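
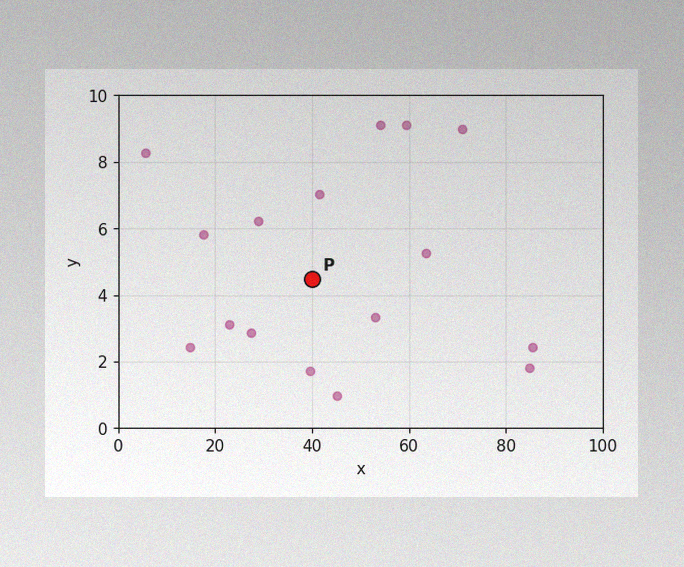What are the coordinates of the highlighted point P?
(40, 4.5)

The image has some photo noise and uneven lighting. Following the gridlines from P to each axis, P sits at (40, 4.5).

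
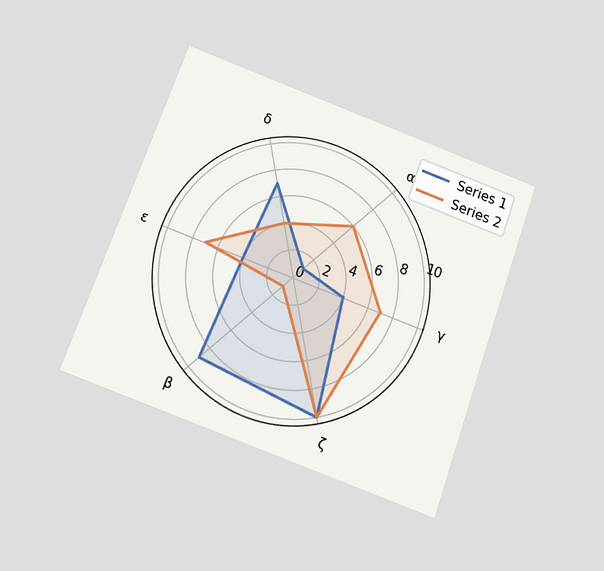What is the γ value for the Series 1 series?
The chart is tilted about 20° clockwise and viewed slightly from below. On the γ axis, Series 1 reaches 4.

4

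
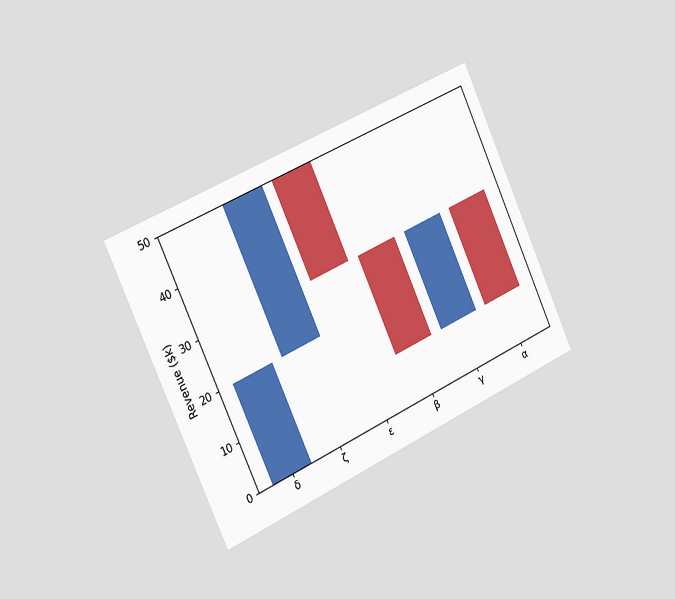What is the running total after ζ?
The chart is tilted about 25° counter-clockwise and viewed slightly from the left. After ζ the running total reaches $50k.

$50k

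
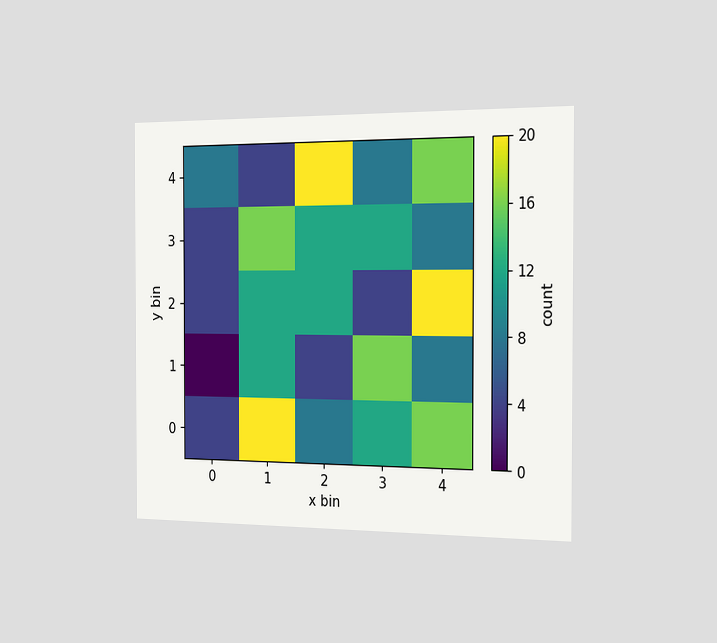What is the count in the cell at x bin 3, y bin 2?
4

The chart is viewed slightly from the right. Matching the cell (3, 2) against the colorbar gives 4.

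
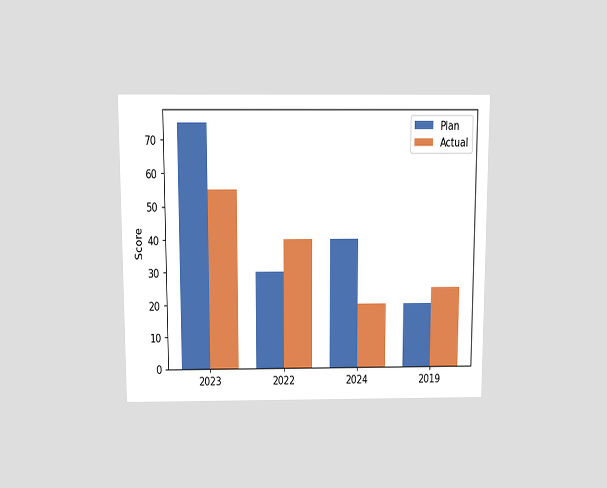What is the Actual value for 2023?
The chart is viewed slightly from above. The Actual bar at 2023 reaches 55 on the y-axis.

55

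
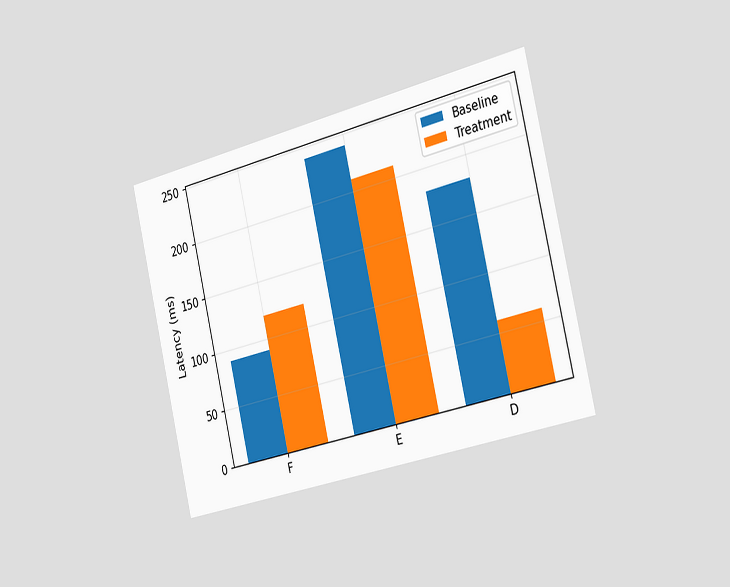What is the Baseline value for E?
240ms

The chart is tilted about 13° counter-clockwise and viewed slightly from the right. The Baseline bar at E reaches 240ms on the y-axis.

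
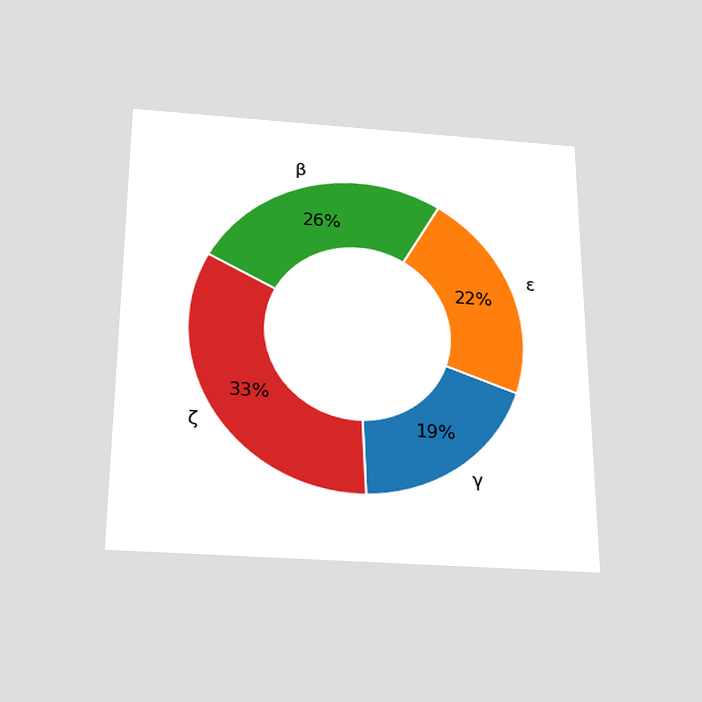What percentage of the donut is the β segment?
26%

The chart is viewed slightly from below. The β segment takes up 26% of the ring.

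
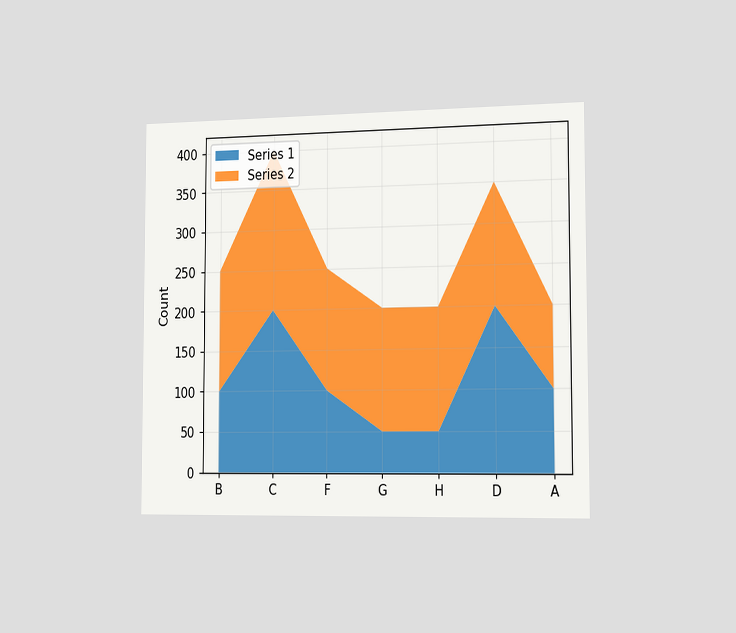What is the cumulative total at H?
200

The chart is viewed slightly from the right. The stacked total at H reaches 200.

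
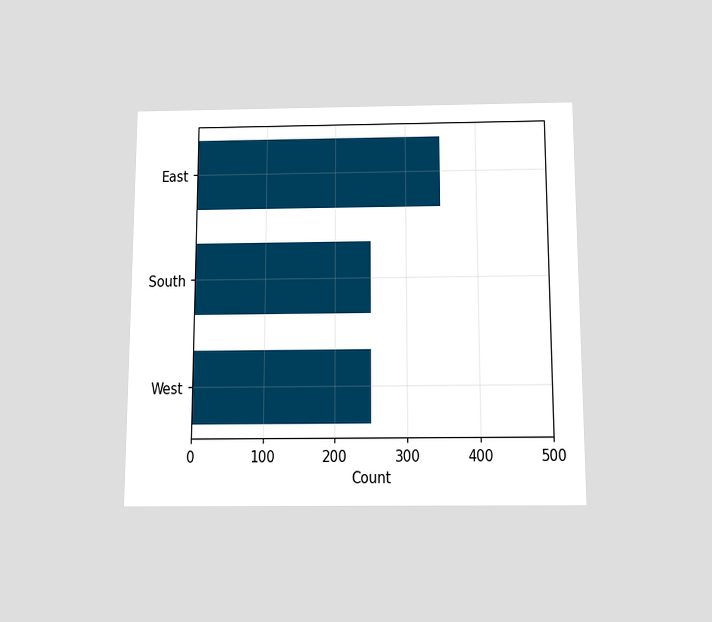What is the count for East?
The chart is viewed slightly from below. Reading along the chart's x-axis, the East bar reaches 350.

350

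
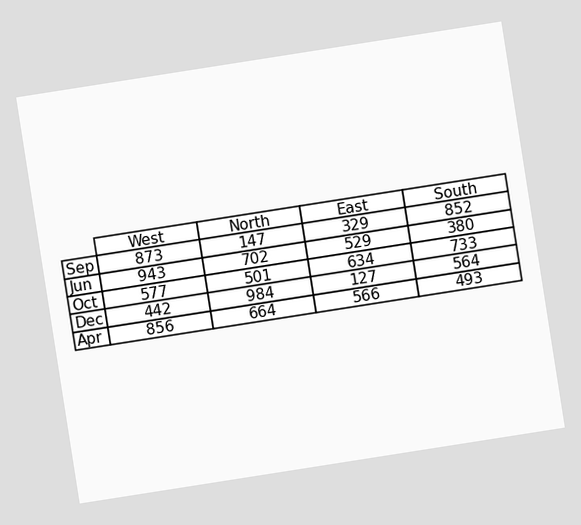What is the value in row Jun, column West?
943

The chart is tilted about 9° counter-clockwise. The (Jun, West) cell reads 943.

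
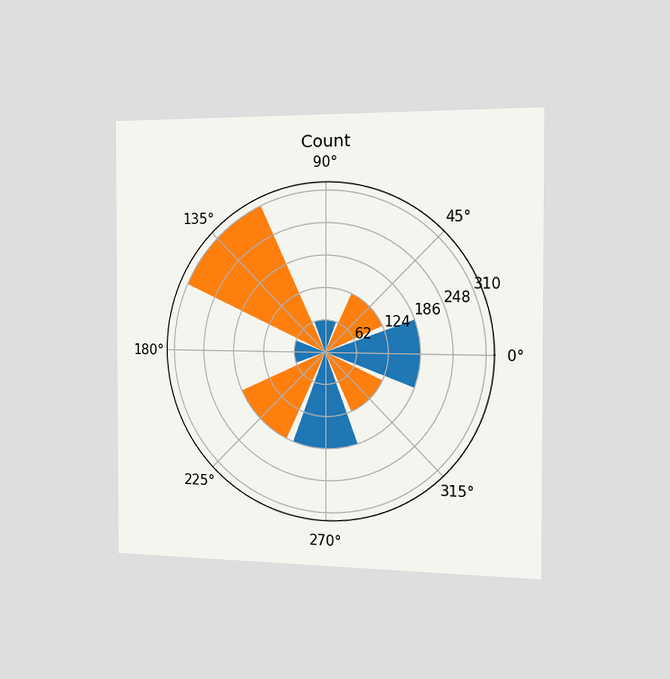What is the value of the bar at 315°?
124

The chart is viewed slightly from the right. The bar at 315° reaches 124 on the radial axis.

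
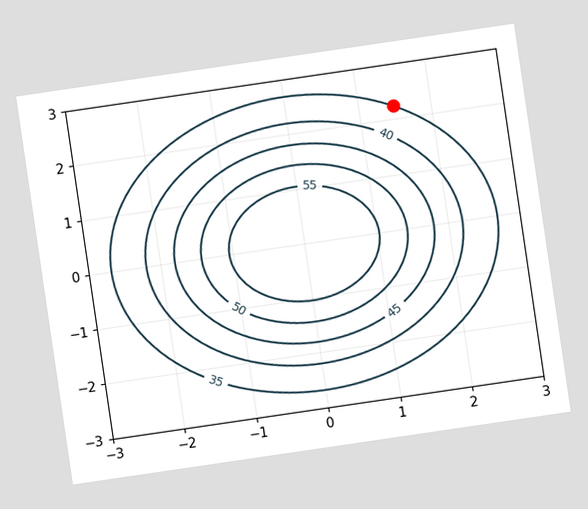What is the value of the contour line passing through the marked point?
35

The chart is tilted about 8° counter-clockwise. The marked point sits on the contour labelled 35.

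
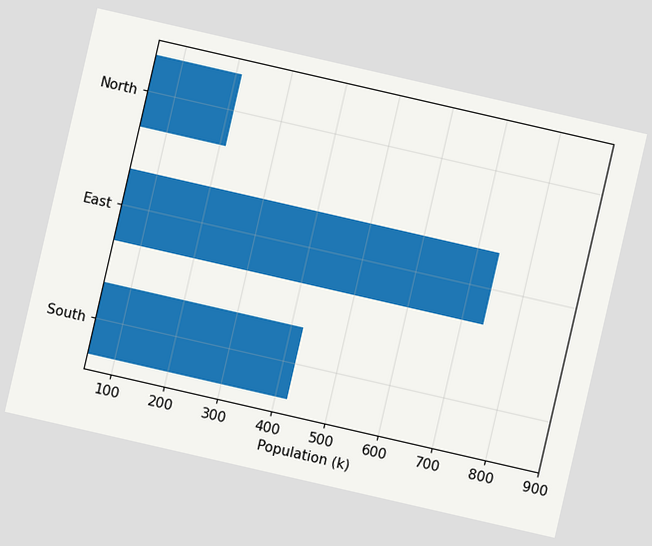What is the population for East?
The chart is tilted about 13° clockwise. Reading along the chart's x-axis, the East bar reaches 742k.

742k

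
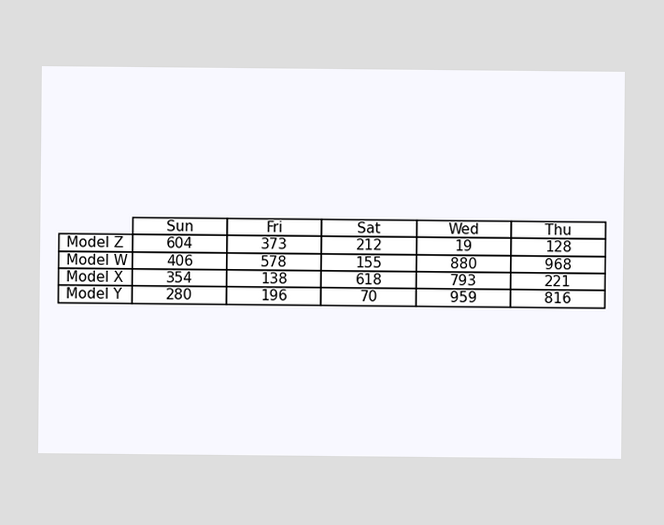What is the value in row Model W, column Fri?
578

The (Model W, Fri) cell reads 578.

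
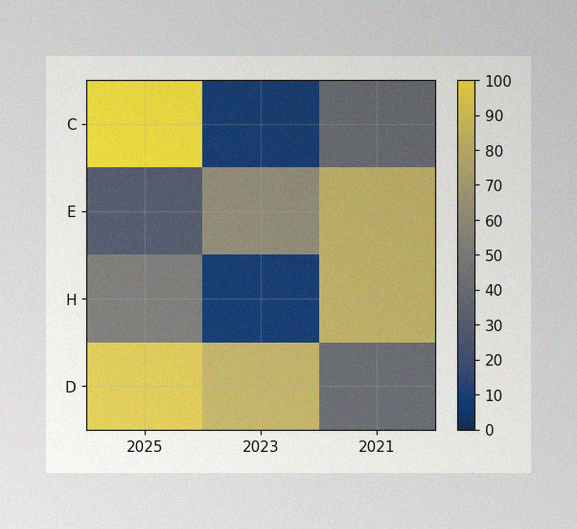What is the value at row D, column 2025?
90

The image has some photo noise and uneven lighting. Matching cell (D, 2025) against the colorbar gives 90.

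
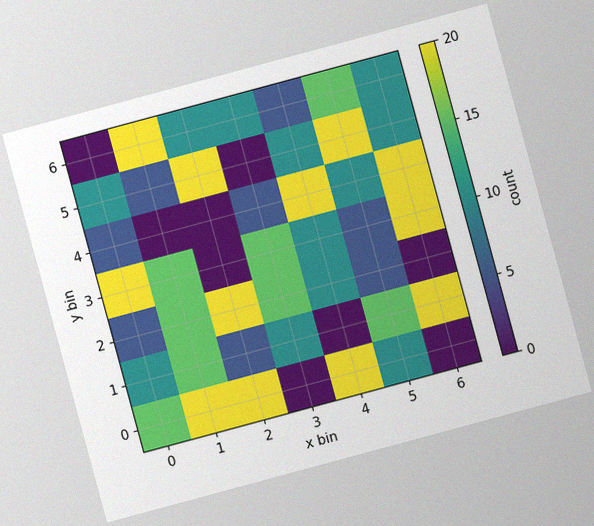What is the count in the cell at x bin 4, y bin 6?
The chart is tilted about 15° counter-clockwise, with some photo noise. Matching the cell (4, 6) against the colorbar gives 5.

5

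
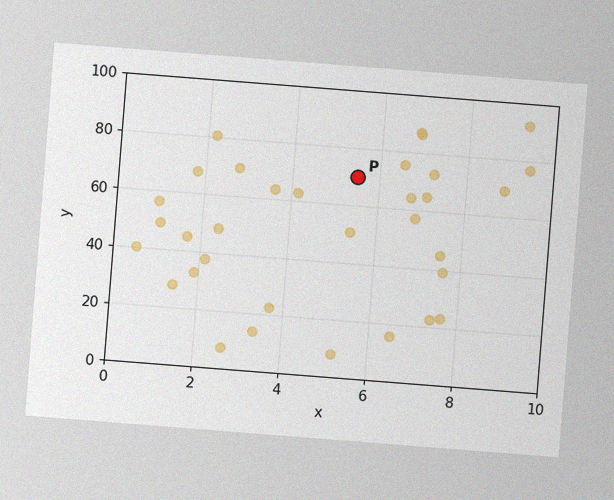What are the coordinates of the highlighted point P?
The chart is tilted about 4° clockwise, with some photo noise. Following the gridlines from P to each axis, P sits at (5.5, 70).

(5.5, 70)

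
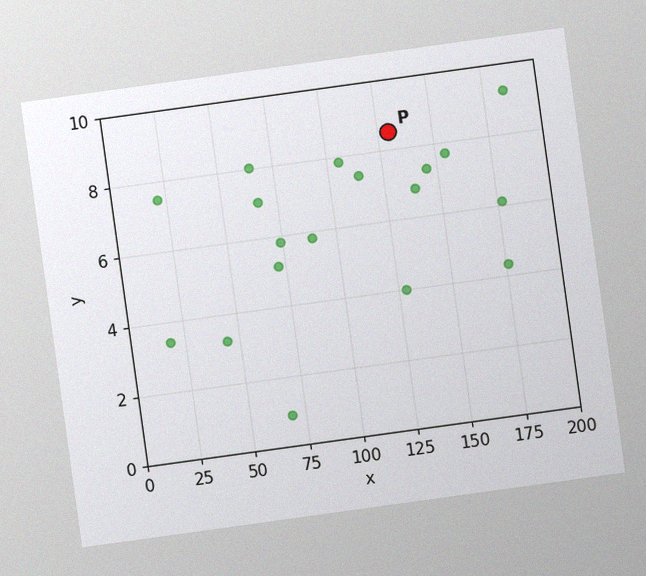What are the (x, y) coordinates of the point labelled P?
(130, 8.5)

The chart is tilted about 8° counter-clockwise, with some photo noise. Following the gridlines from P to each axis, P sits at (130, 8.5).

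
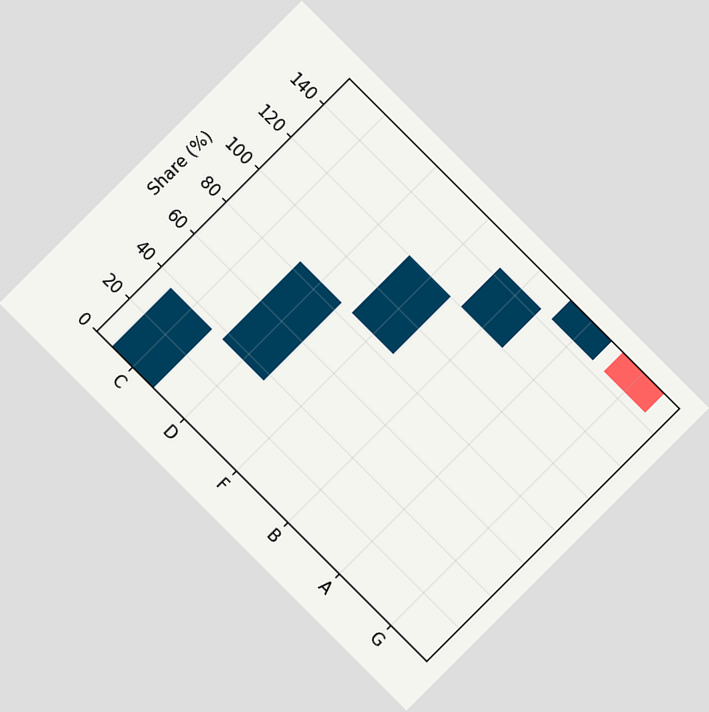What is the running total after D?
84%

The chart is tilted about 45° clockwise. After D the running total reaches 84%.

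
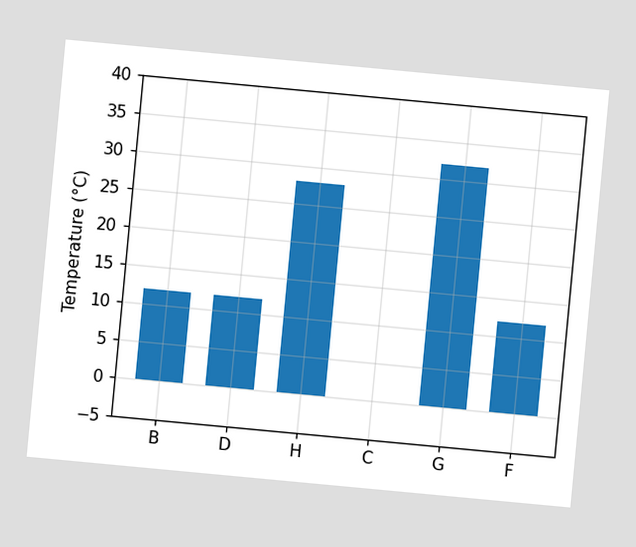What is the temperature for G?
The chart is tilted about 5° clockwise. Reading along the chart's y-axis, the G bar reaches 32°C.

32°C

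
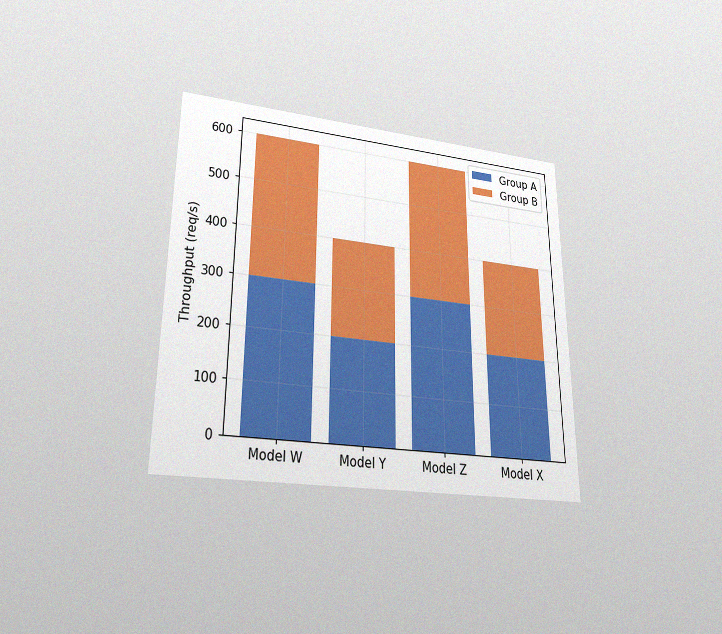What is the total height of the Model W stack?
600req/s

The chart is viewed slightly from below, with some photo noise. The Model W stack's top reaches 600req/s on the y-axis.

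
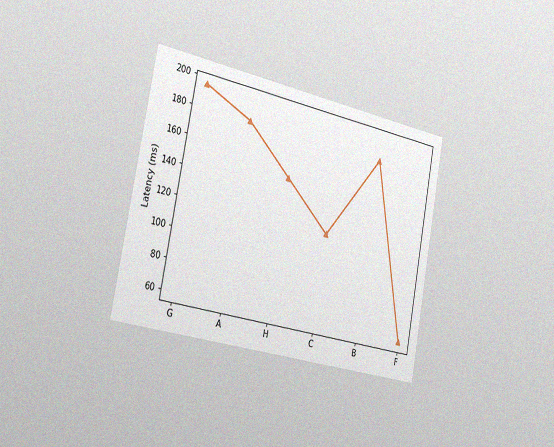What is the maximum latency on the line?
The chart is tilted about 11° clockwise and viewed slightly from the left, with some photo noise. The highest point is at G, and reading across to the y-axis gives 195ms.

195ms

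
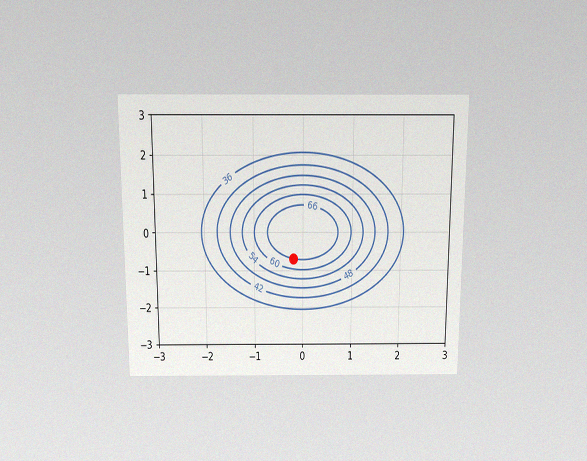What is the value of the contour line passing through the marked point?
66

The chart is viewed slightly from above, with some photo noise. The marked point sits on the contour labelled 66.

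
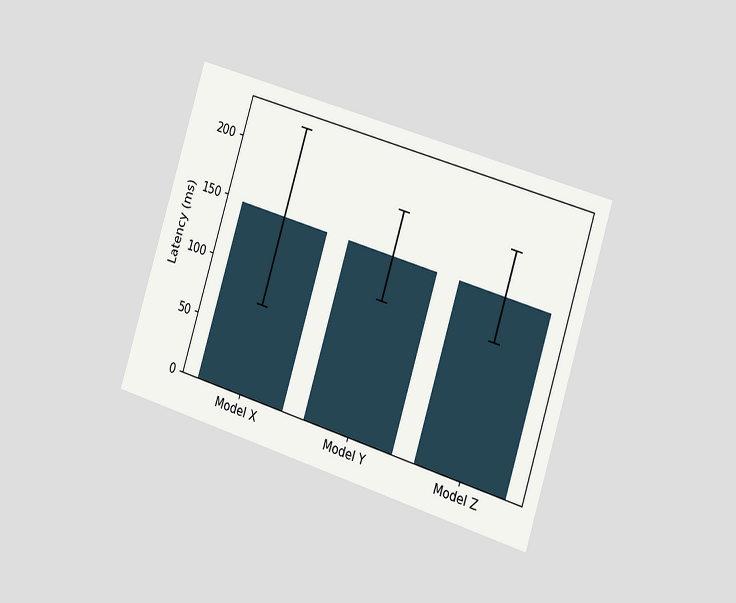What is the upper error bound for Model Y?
185ms

The chart is tilted about 17° clockwise and viewed slightly from the right. The Model Y bar's upper whisker reaches 185ms.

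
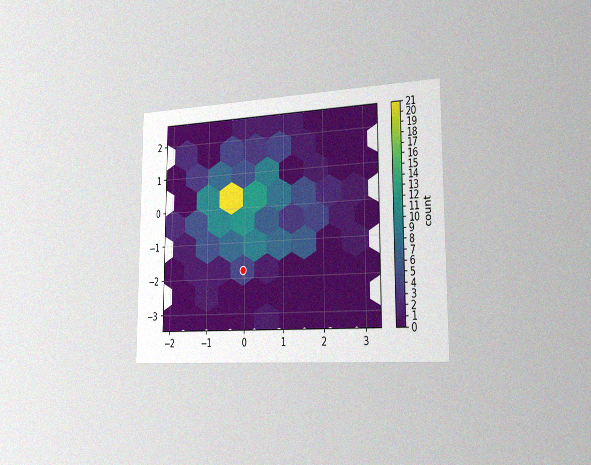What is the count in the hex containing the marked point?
4

The chart is viewed slightly from the right, with some photo noise. The marked hex reads 4 on the colorbar.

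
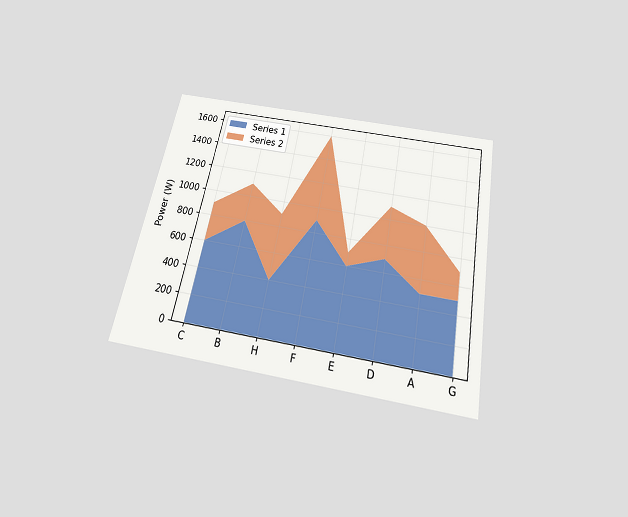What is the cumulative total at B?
The chart is tilted about 11° clockwise and viewed slightly from below. The stacked total at B reaches 1100W.

1100W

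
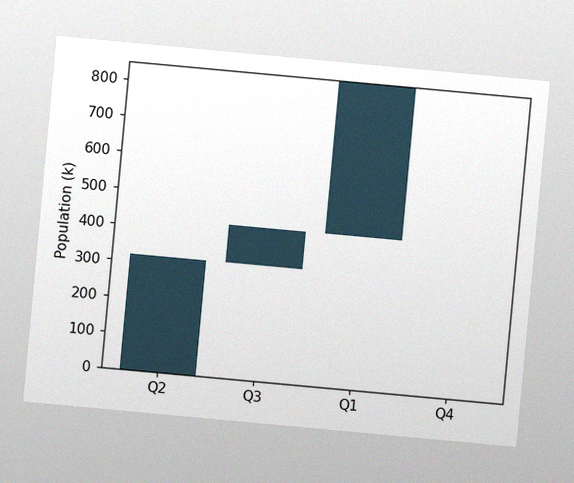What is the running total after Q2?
318k

The chart is tilted about 5° clockwise, with some photo noise. After Q2 the running total reaches 318k.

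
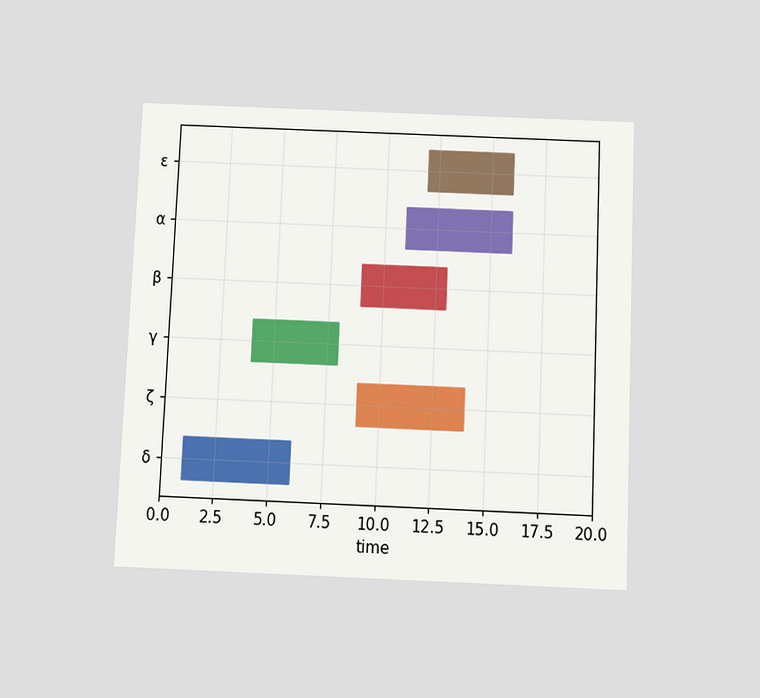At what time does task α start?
11

The chart is tilted about 2° clockwise and viewed slightly from below. The α bar begins at t=11.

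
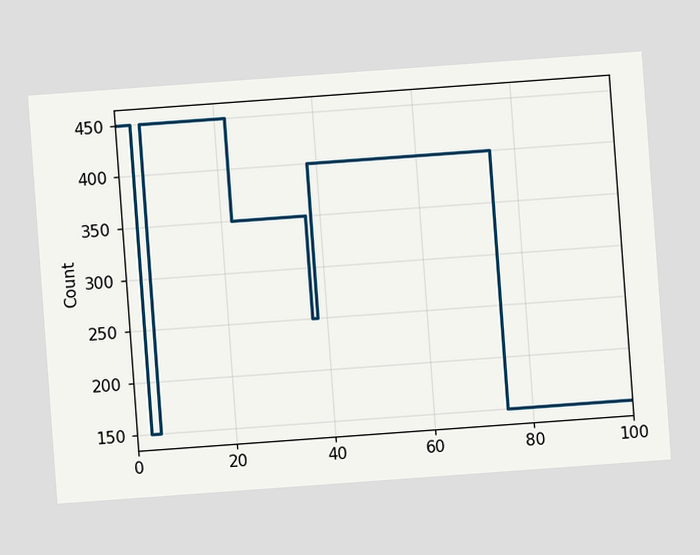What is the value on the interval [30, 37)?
The chart is tilted about 4° counter-clockwise. On [30, 37) the step sits at 350.

350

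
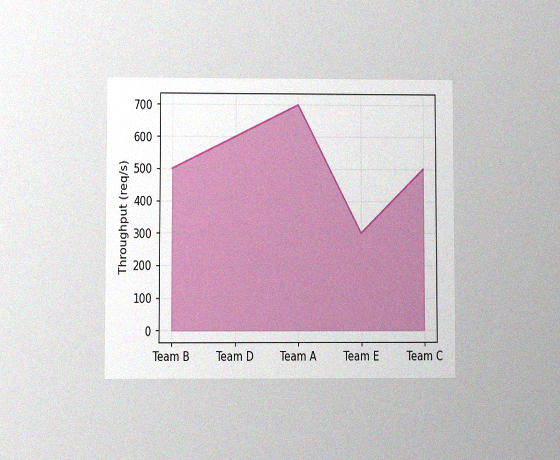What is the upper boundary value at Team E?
The chart is viewed at a slight angle, with some photo noise. At Team E the upper boundary is at 300req/s.

300req/s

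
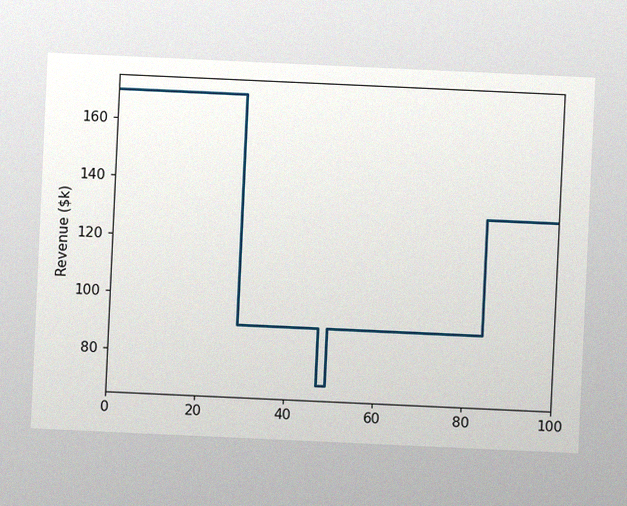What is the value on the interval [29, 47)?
The chart is tilted about 3° clockwise, with some photo noise. On [29, 47) the step sits at $90k.

$90k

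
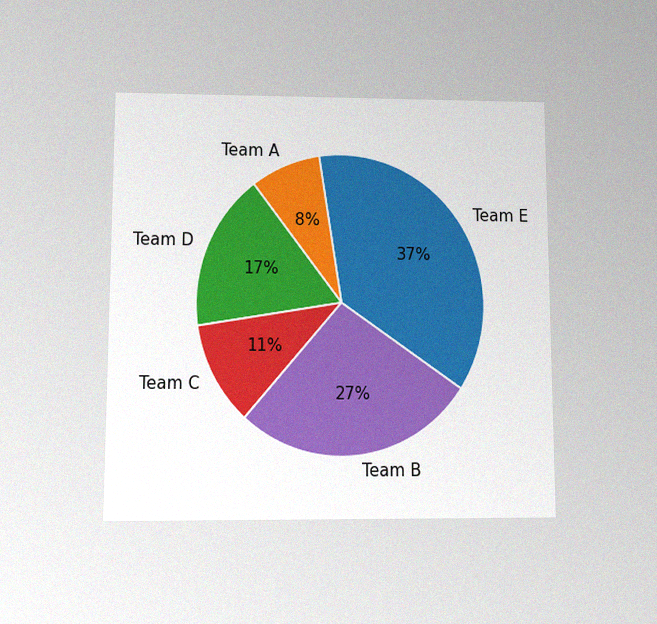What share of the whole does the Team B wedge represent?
The chart is viewed at a slight angle, with some photo noise. The Team B slice takes up 27% of the pie.

27%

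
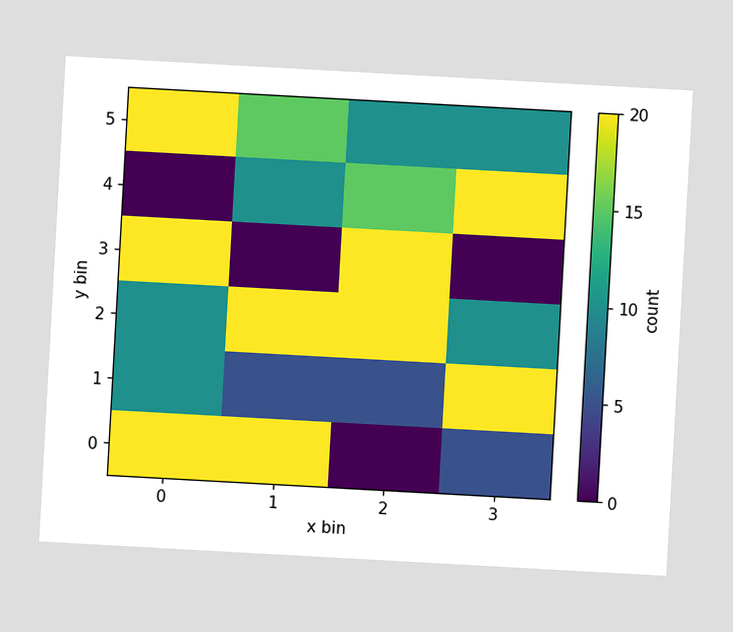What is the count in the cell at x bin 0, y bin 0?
The chart is tilted about 3° clockwise. Matching the cell (0, 0) against the colorbar gives 20.

20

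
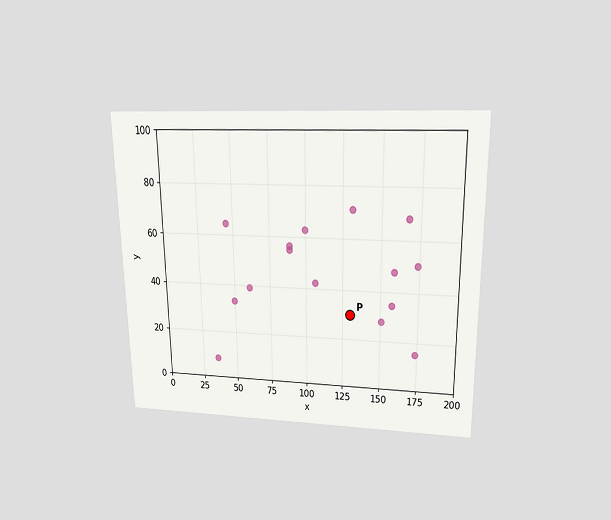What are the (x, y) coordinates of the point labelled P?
(130, 30)

The chart is viewed slightly from above. Following the gridlines from P to each axis, P sits at (130, 30).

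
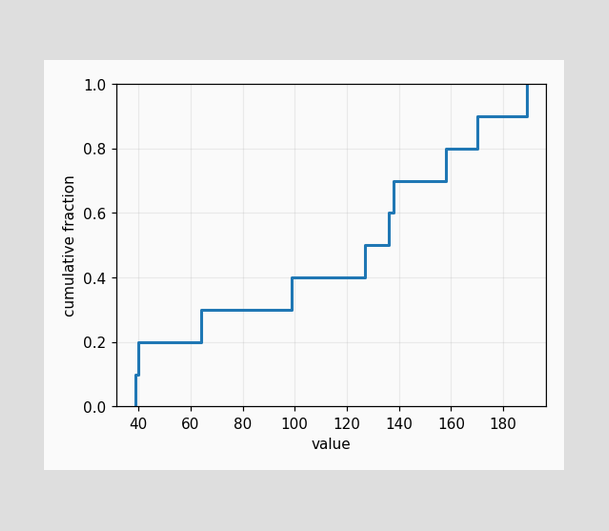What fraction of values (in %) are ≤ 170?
At x=170 the ECDF step is at 90%.

90%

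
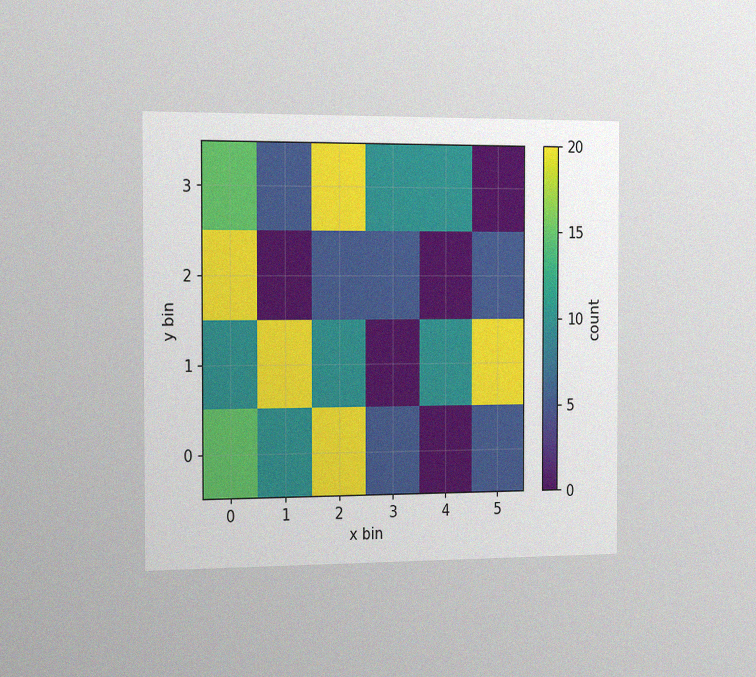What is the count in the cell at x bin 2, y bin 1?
The chart is viewed slightly from the left, with some photo noise. Matching the cell (2, 1) against the colorbar gives 10.

10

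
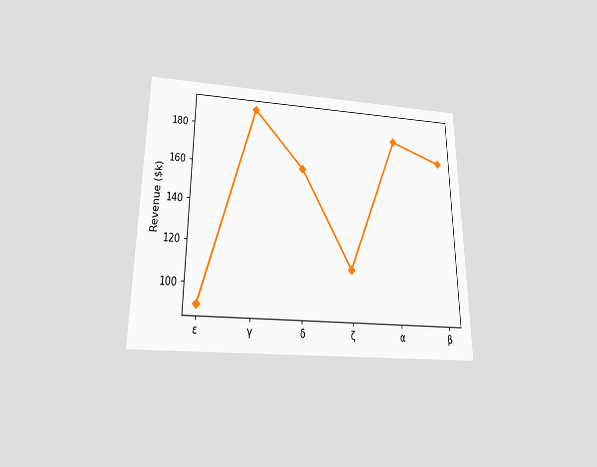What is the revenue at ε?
$90k

The chart is viewed slightly from below. At ε, the line is at $90k.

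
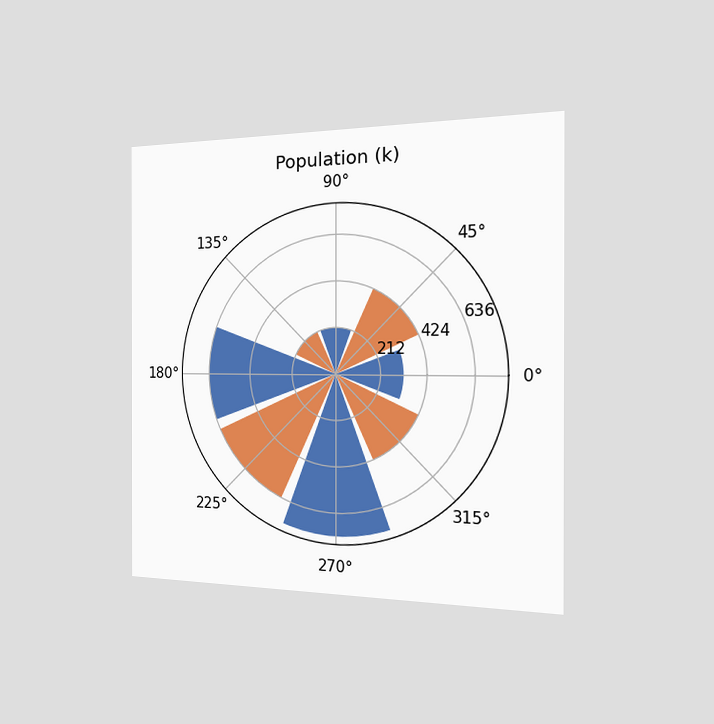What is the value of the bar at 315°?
The chart is viewed slightly from the right. The bar at 315° reaches 424k on the radial axis.

424k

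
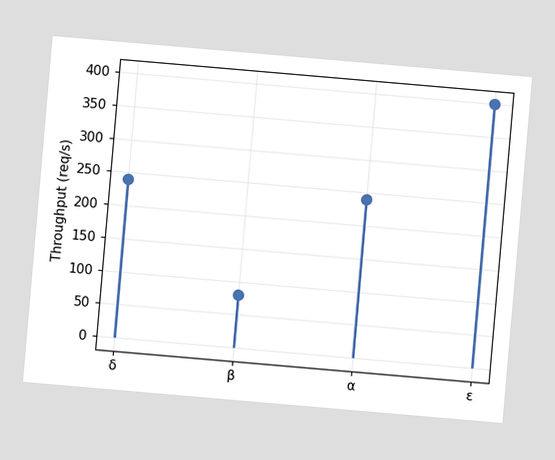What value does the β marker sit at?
The chart is tilted about 5° clockwise. The β marker sits at 80req/s.

80req/s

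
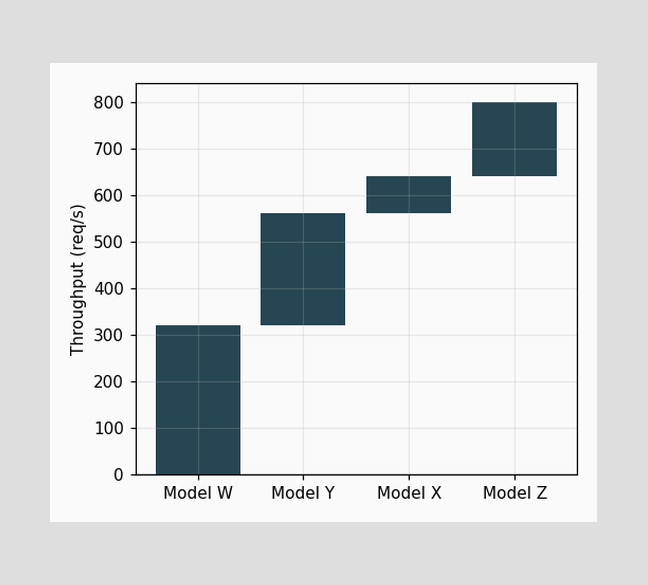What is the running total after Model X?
640req/s

After Model X the running total reaches 640req/s.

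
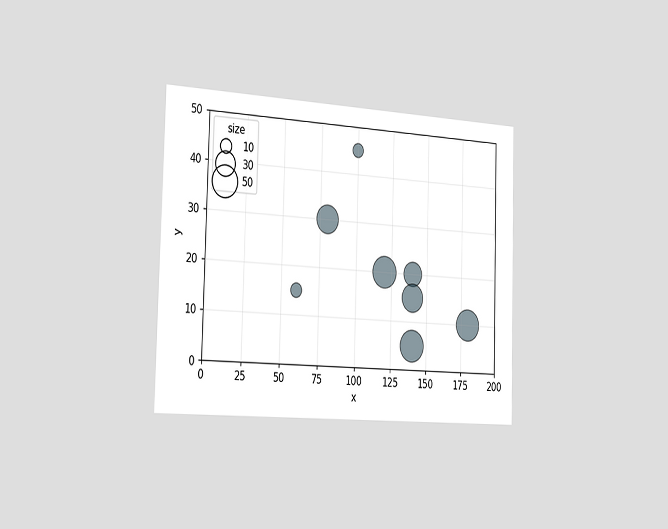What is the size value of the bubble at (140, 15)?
The chart is viewed slightly from the left. Matching the bubble at (140, 15) against the size legend gives 40.

40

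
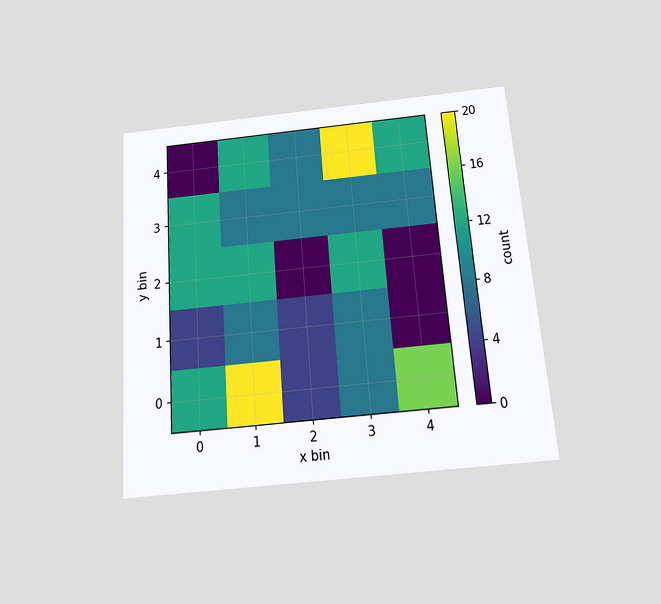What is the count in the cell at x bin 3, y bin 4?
The chart is tilted about 4° counter-clockwise and viewed slightly from below. Matching the cell (3, 4) against the colorbar gives 20.

20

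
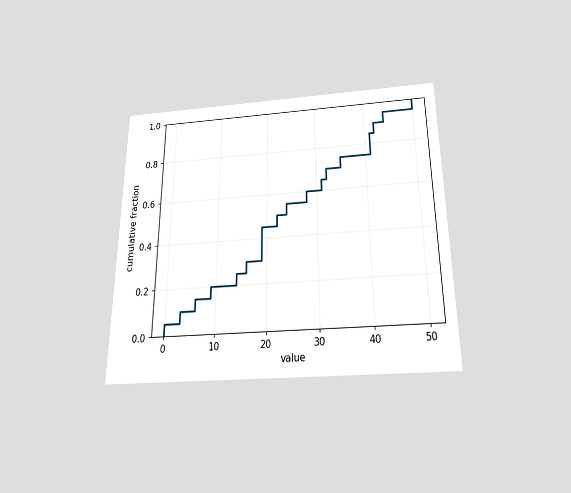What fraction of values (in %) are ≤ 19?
45%

The chart is viewed slightly from below. At x=19 the ECDF step is at 45%.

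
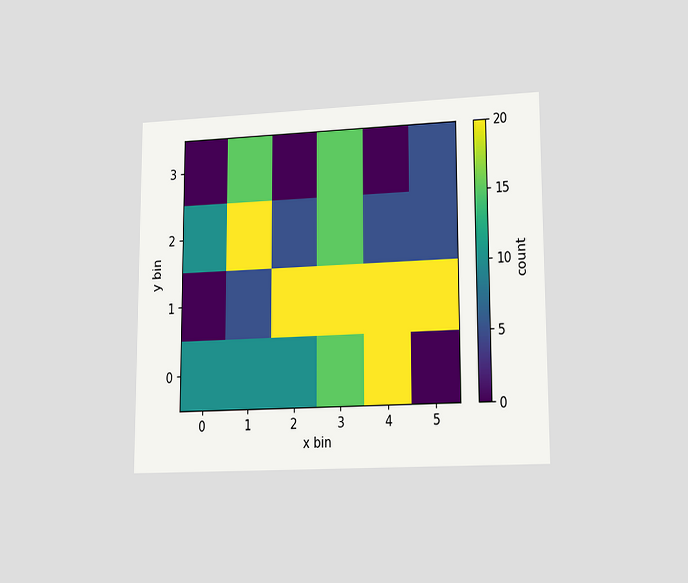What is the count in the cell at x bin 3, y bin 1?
The chart is viewed at a slight angle. Matching the cell (3, 1) against the colorbar gives 20.

20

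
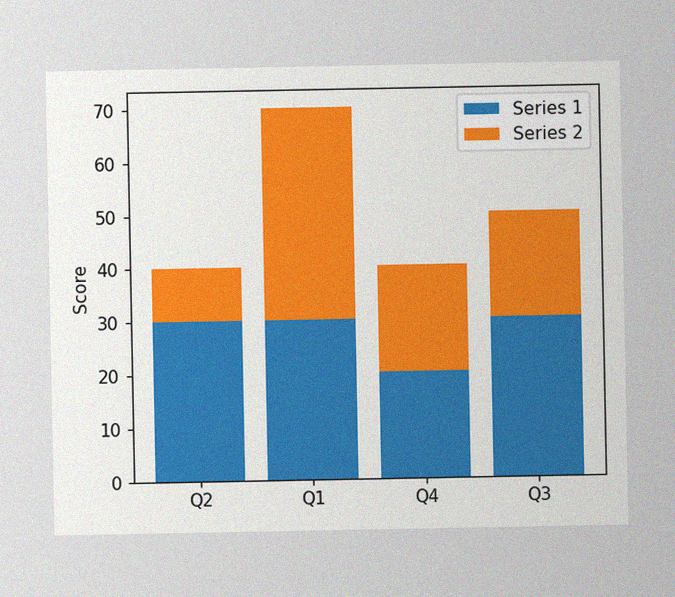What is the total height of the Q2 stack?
The image has some photo noise and uneven lighting. The Q2 stack's top reaches 40 on the y-axis.

40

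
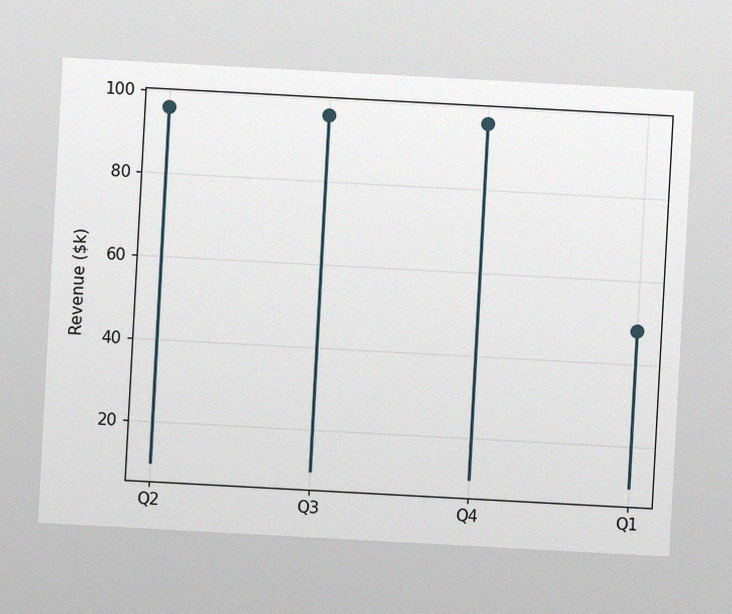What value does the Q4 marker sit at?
$96k

The chart is tilted about 3° clockwise, with some photo noise. The Q4 marker sits at $96k.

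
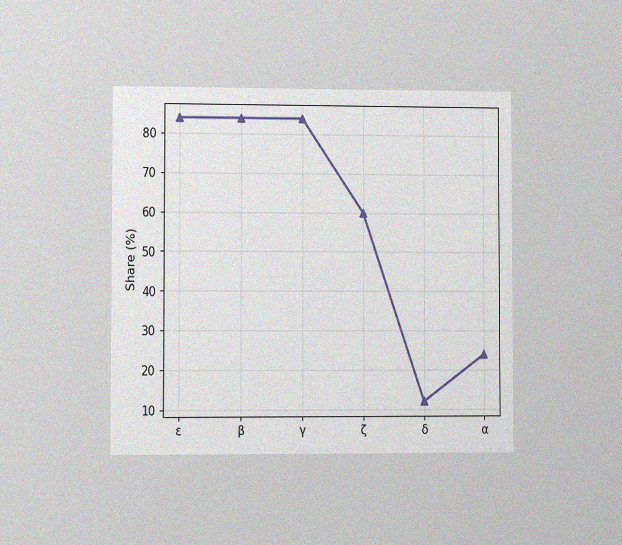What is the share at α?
24%

The chart is viewed slightly from the left, with some photo noise. At α, the line is at 24%.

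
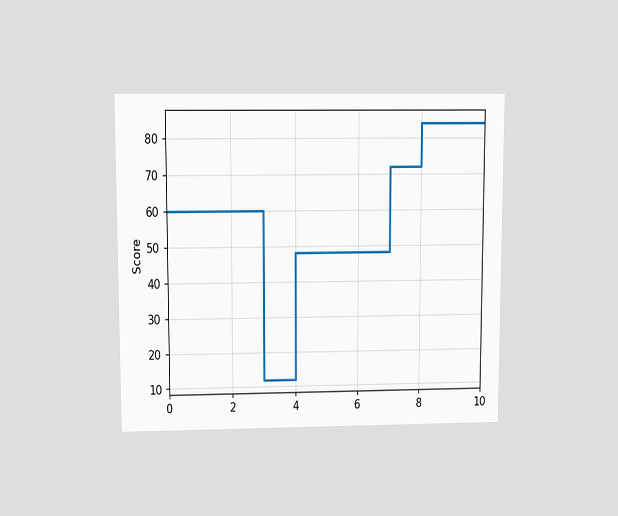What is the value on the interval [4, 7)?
The chart is viewed slightly from above. On [4, 7) the step sits at 48.

48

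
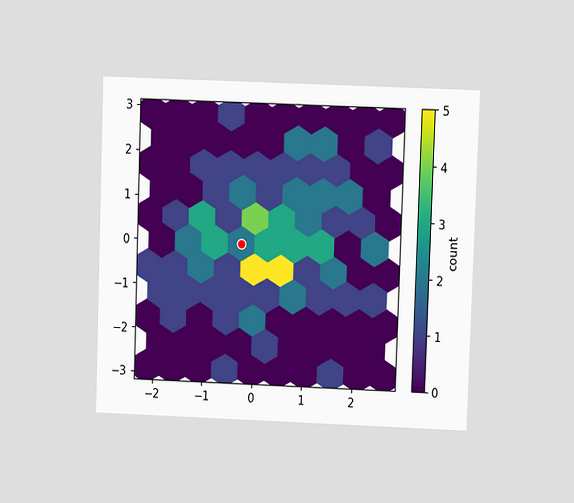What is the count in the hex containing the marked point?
The chart is tilted about 2° clockwise and viewed at a slight angle. The marked hex reads 2 on the colorbar.

2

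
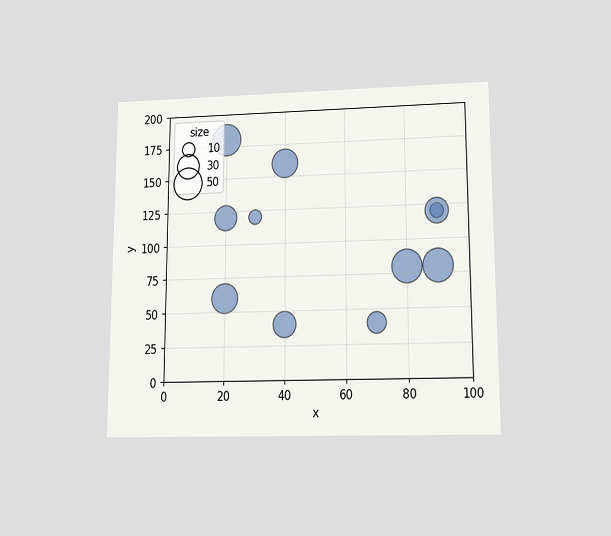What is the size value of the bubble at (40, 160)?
40

The chart is viewed slightly from below. Matching the bubble at (40, 160) against the size legend gives 40.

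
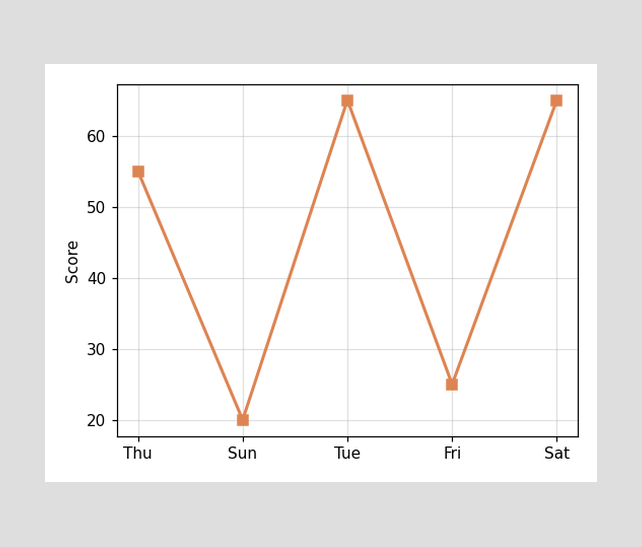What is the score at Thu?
At Thu, the line is at 55.

55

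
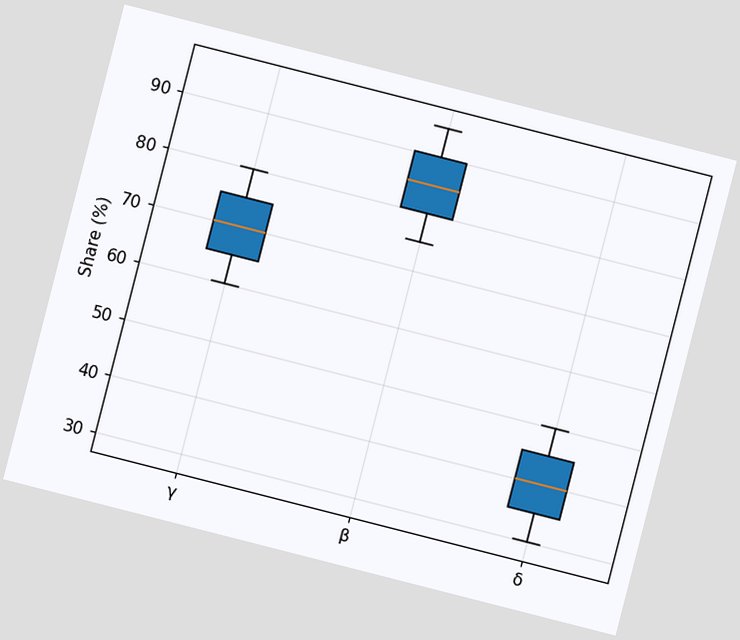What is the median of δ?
The chart is tilted about 14° clockwise. The median line in the δ box sits at 40%.

40%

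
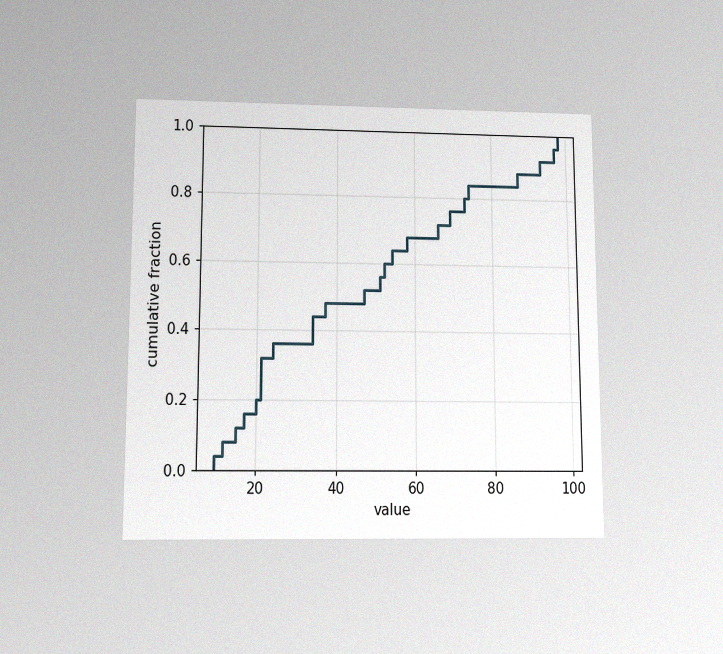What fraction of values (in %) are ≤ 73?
80%

The chart is viewed at a slight angle, with some photo noise. At x=73 the ECDF step is at 80%.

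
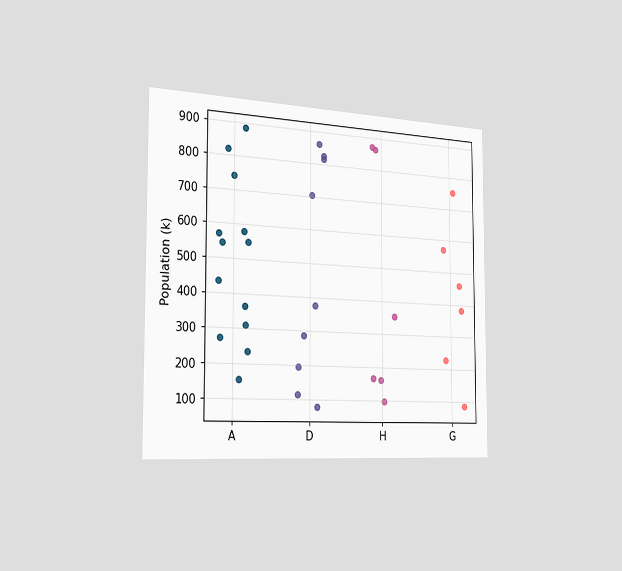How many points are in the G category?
The chart is viewed slightly from the left. Counting the markers in the G column gives 6.

6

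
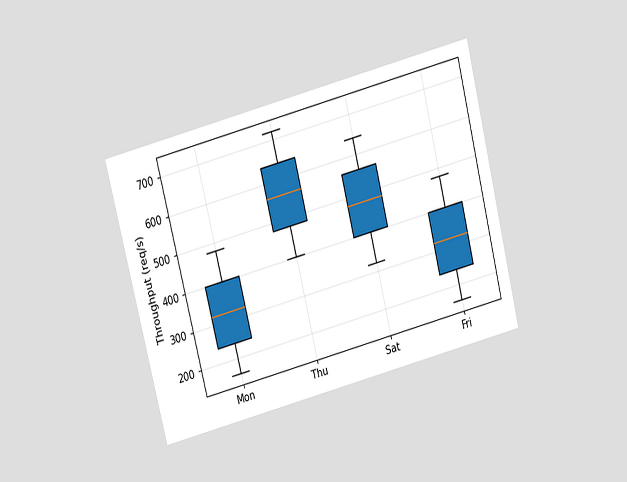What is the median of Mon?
The chart is tilted about 14° counter-clockwise and viewed slightly from above. The median line in the Mon box sits at 320req/s.

320req/s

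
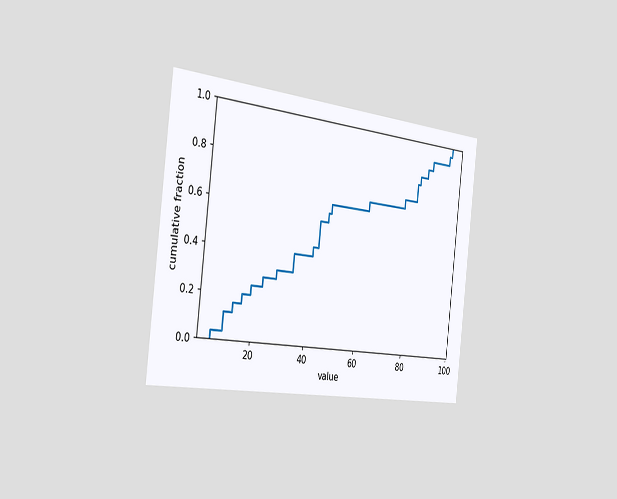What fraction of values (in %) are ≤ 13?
The chart is tilted about 7° clockwise and viewed slightly from the left. At x=13 the ECDF step is at 16%.

16%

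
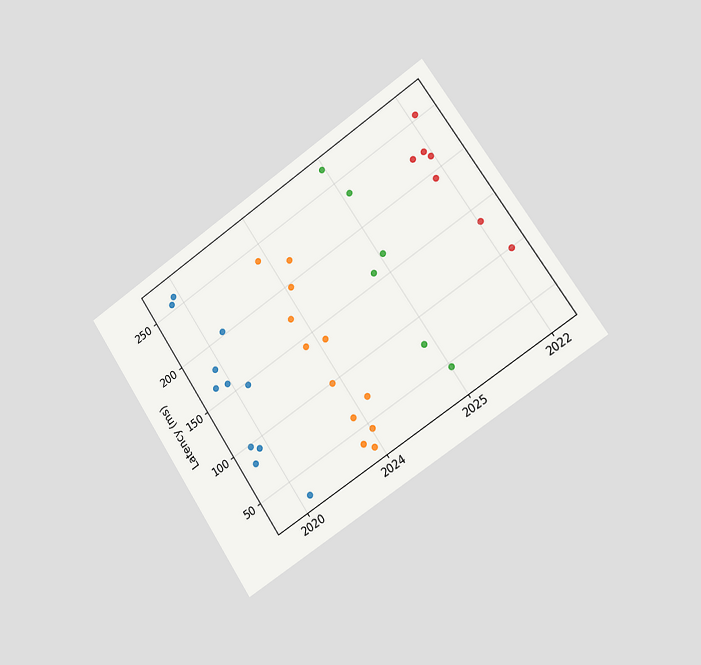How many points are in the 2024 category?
The chart is tilted about 34° counter-clockwise and viewed slightly from the right. Counting the markers in the 2024 column gives 12.

12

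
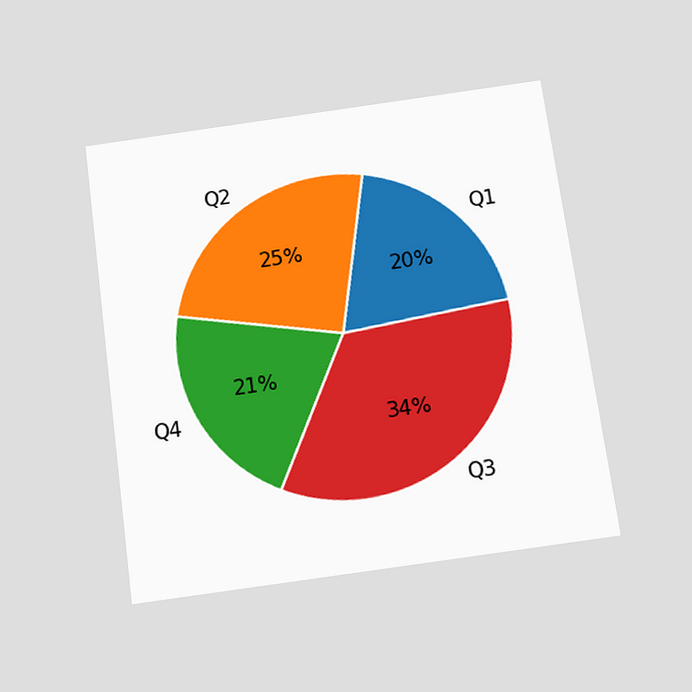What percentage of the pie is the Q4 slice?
21%

The chart is tilted about 8° counter-clockwise and viewed slightly from below. The Q4 slice takes up 21% of the pie.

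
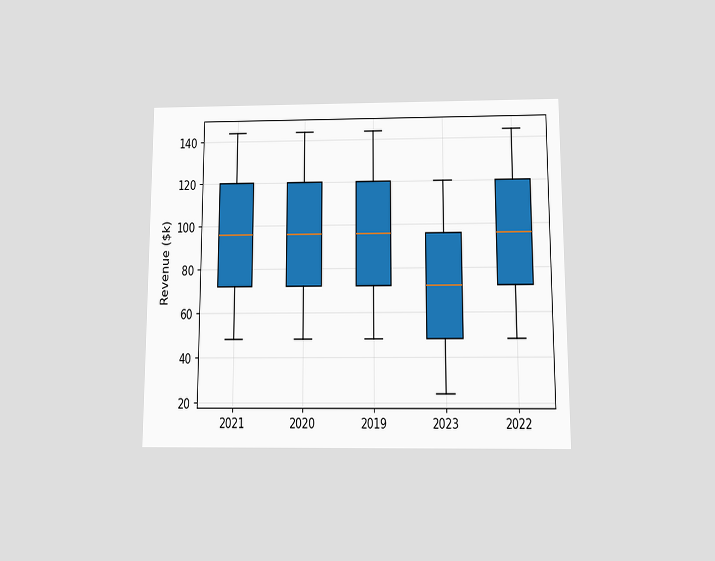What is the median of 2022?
$96k

The chart is viewed slightly from below. The median line in the 2022 box sits at $96k.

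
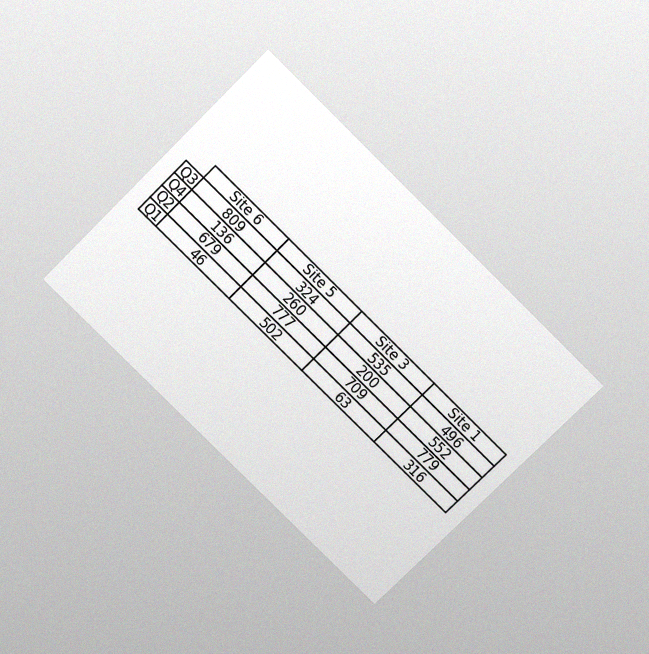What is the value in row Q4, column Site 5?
260

The chart is tilted about 45° clockwise and viewed slightly from above, with some photo noise. The (Q4, Site 5) cell reads 260.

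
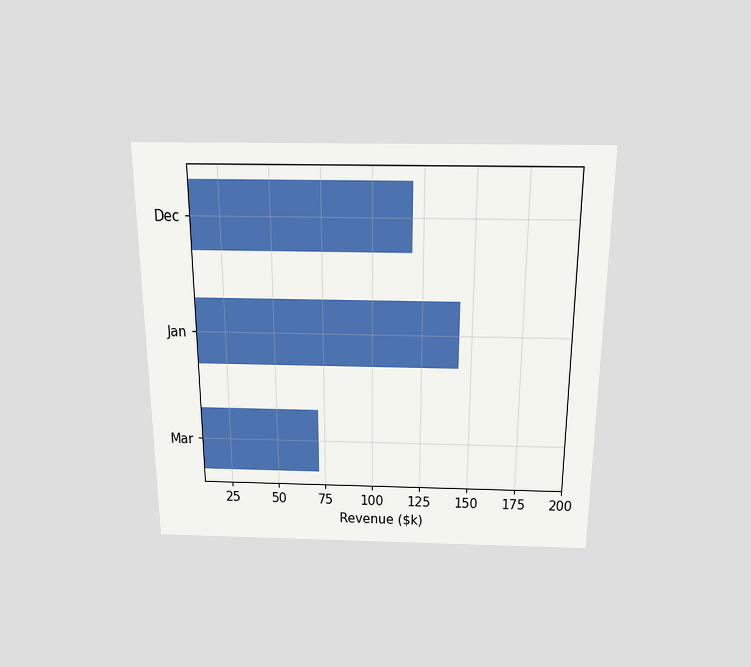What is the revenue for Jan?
The chart is viewed slightly from above. Reading along the chart's x-axis, the Jan bar reaches $144k.

$144k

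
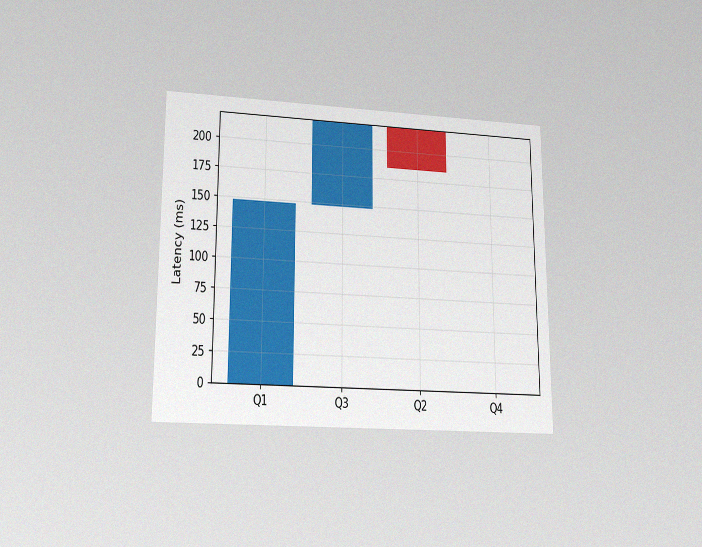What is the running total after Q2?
185ms

The chart is viewed at a slight angle, with some photo noise. After Q2 the running total reaches 185ms.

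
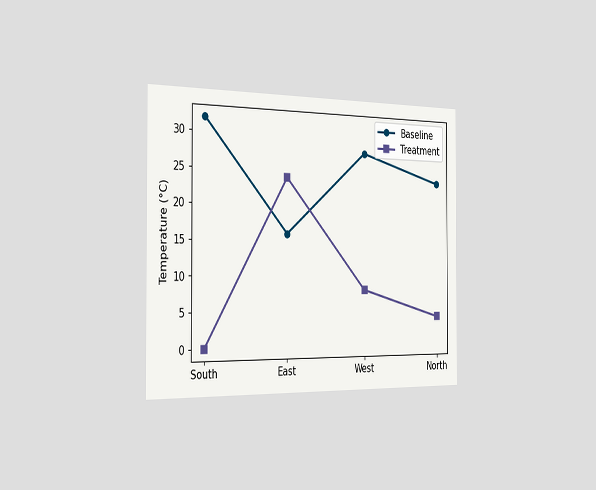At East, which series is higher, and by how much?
The chart is viewed slightly from the left. At East, Treatment sits above the other line by 8°C.

Treatment, by 8°C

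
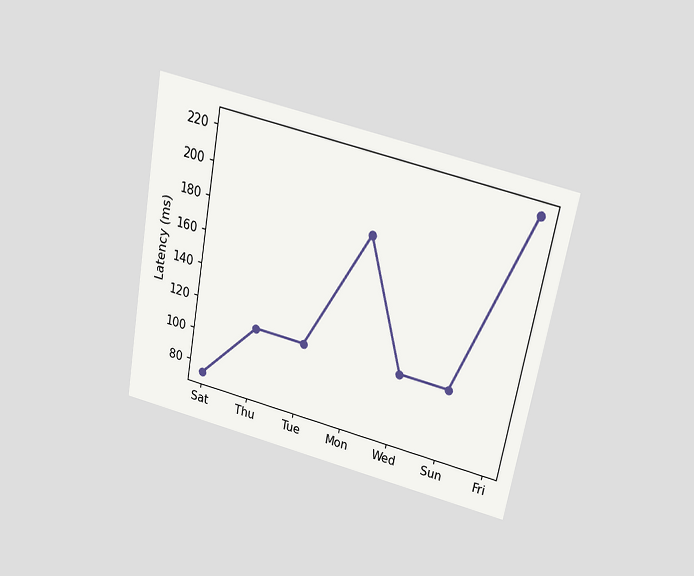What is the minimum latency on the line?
The chart is tilted about 11° clockwise and viewed slightly from above. The lowest point is at Sat, and reading across to the y-axis gives 74ms.

74ms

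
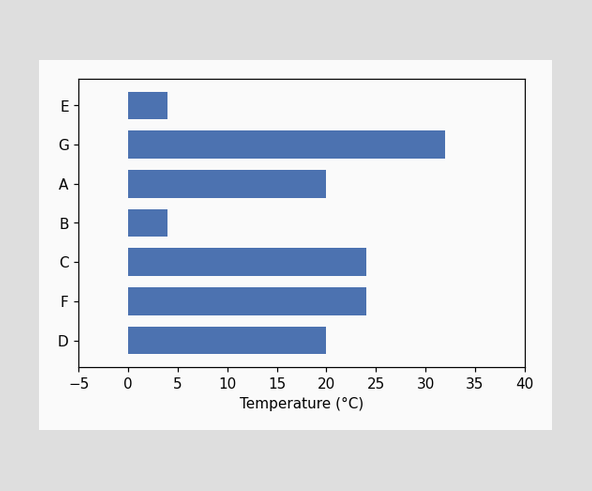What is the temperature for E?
Reading along the chart's x-axis, the E bar reaches 4°C.

4°C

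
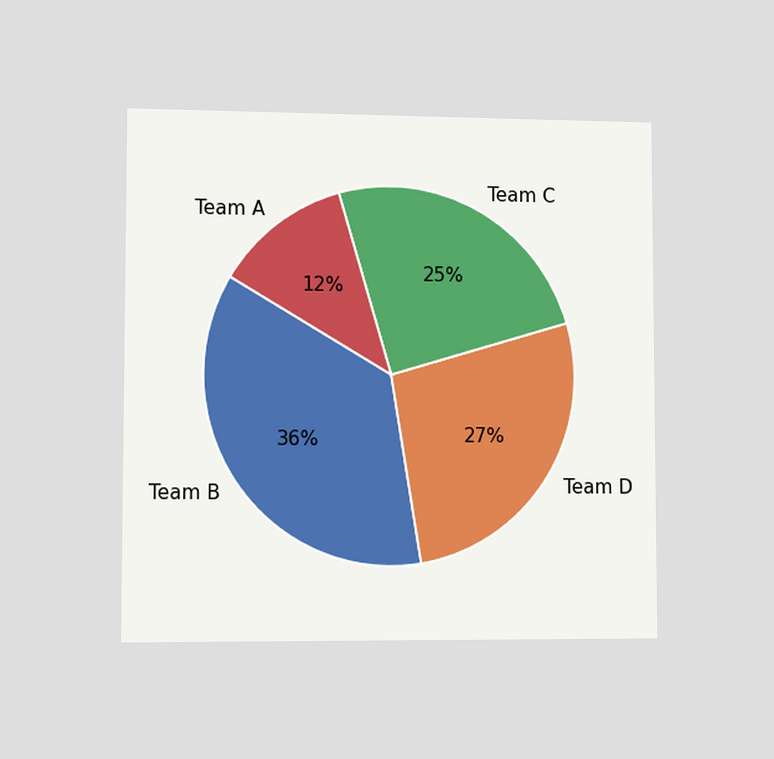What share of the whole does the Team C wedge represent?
25%

The chart is viewed slightly from the left. The Team C slice takes up 25% of the pie.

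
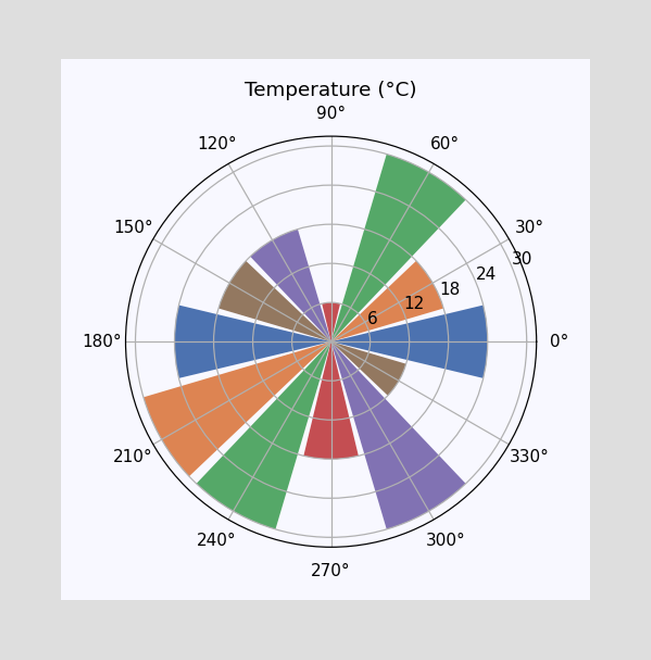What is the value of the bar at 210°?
The bar at 210° reaches 30°C on the radial axis.

30°C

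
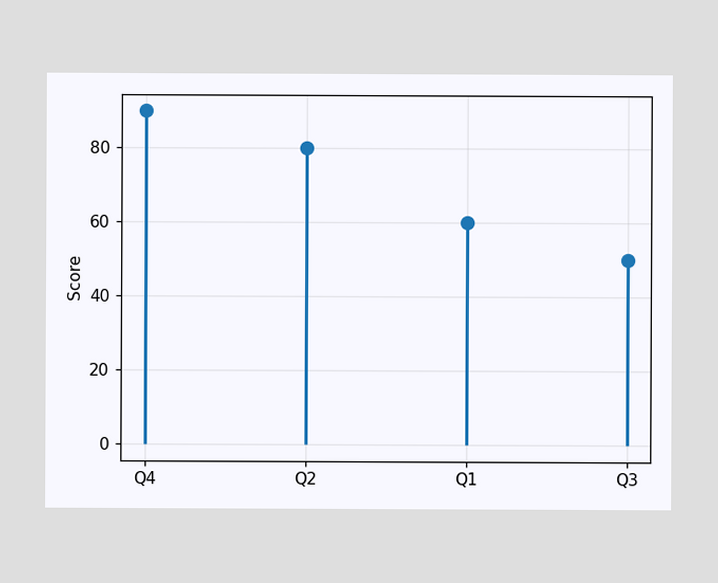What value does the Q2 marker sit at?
80

The Q2 marker sits at 80.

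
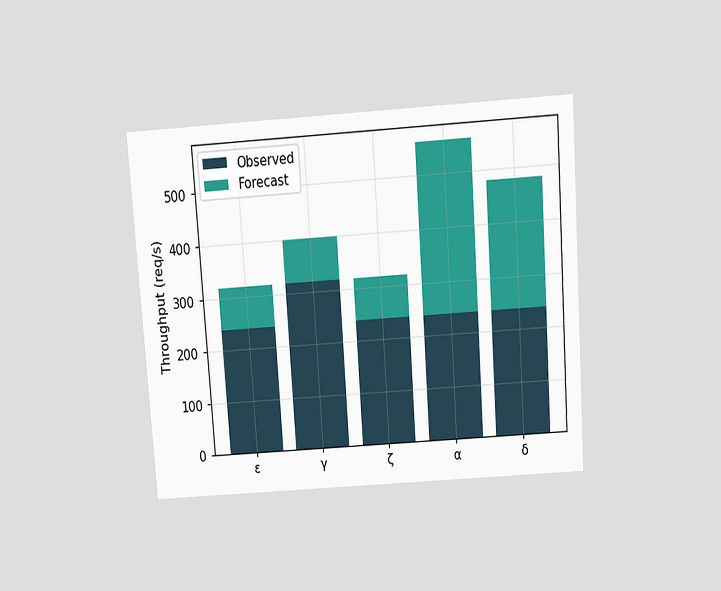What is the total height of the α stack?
560req/s

The chart is tilted about 4° counter-clockwise and viewed slightly from above. The α stack's top reaches 560req/s on the y-axis.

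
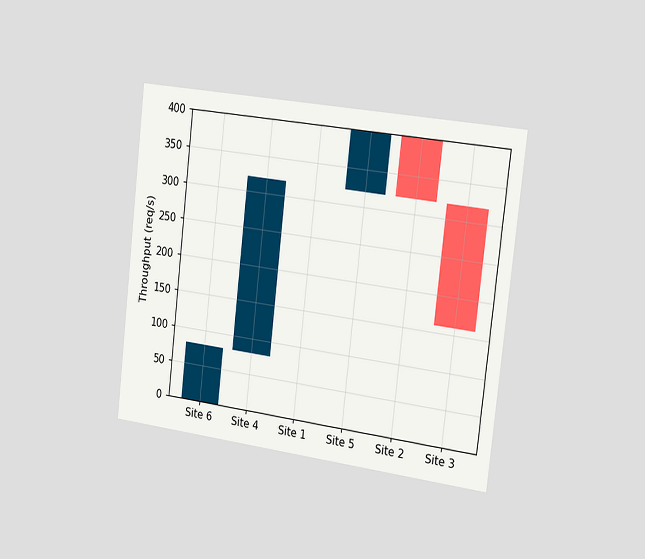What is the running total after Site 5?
The chart is tilted about 7° clockwise and viewed slightly from the right. After Site 5 the running total reaches 400req/s.

400req/s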